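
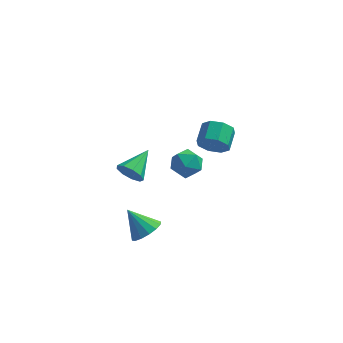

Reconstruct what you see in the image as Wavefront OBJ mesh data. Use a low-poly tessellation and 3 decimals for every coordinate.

v -1.881 -0.914 0.702
v -1.036 -0.436 0.154
v -0.804 -2.284 1.166
v 0.041 -1.806 0.618
v -0.35 -1.343 1.554
v -1.015 -0.496 1.267
v -0.825 -2.224 0.053
v -1.49 -1.377 -0.234
v -0.383 -1.246 -0.247
v -0.09 -0.701 0.68
v -1.75 -2.019 0.64
v -1.457 -1.474 1.567
v -2.801 -4.034 -3.685
v -1.983 -3.912 -3.006
v -4.039 -3.586 -2.275
v -2.058 -3.411 -3.231
v -2.332 -3.078 -3.578
v -2.732 -3 -3.953
v -3.15 -3.2 -4.257
v -3.474 -3.623 -4.408
v -3.618 -4.156 -4.365
v -3.543 -4.656 -4.14
v -3.269 -4.99 -3.793
v -2.869 -5.067 -3.417
v -2.451 -4.868 -3.114
v -2.127 -4.445 -2.963
v -0.129 3.207 -1.441
v 0.242 2.798 -0.513
v 0.34 4.163 0.05
v -0.031 4.573 -0.879
v 0.848 2.974 -1.046
v 0.947 4.339 -0.483
v 0.883 3.287 -1.811
v 0.981 4.652 -1.248
v 0.324 3.553 -2.359
v 0.423 4.918 -1.796
v -0.5 3.617 -2.37
v -0.402 4.982 -1.807
v -1.107 3.441 -1.837
v -1.008 4.806 -1.274
v -1.141 3.128 -1.072
v -1.043 4.493 -0.509
v -0.583 2.862 -0.524
v -0.484 4.227 0.039
v -3.745 -4.041 1.624
v -3.172 -3.959 0.896
v -3.015 -2.299 2.396
v -3.726 -3.671 0.771
v -4.288 -3.556 1.045
v -4.597 -3.668 1.59
v -4.507 -3.954 2.151
v -4.061 -4.281 2.466
v -3.467 -4.495 2.387
v -3.003 -4.497 1.951
v -2.887 -4.285 1.362
f 1 12 6
f 1 6 2
f 1 2 8
f 1 8 11
f 1 11 12
f 2 6 10
f 6 12 5
f 12 11 3
f 11 8 7
f 8 2 9
f 4 10 5
f 4 5 3
f 4 3 7
f 4 7 9
f 4 9 10
f 5 10 6
f 3 5 12
f 7 3 11
f 9 7 8
f 10 9 2
f 14 13 16
f 14 16 15
f 16 13 17
f 16 17 15
f 17 13 18
f 17 18 15
f 18 13 19
f 18 19 15
f 19 13 20
f 19 20 15
f 20 13 21
f 20 21 15
f 21 13 22
f 21 22 15
f 22 13 23
f 22 23 15
f 23 13 24
f 23 24 15
f 24 13 25
f 24 25 15
f 25 13 26
f 25 26 15
f 26 13 14
f 26 14 15
f 28 27 31
f 28 31 29
f 29 31 32
f 29 32 30
f 31 27 33
f 31 33 32
f 32 33 34
f 32 34 30
f 33 27 35
f 33 35 34
f 34 35 36
f 34 36 30
f 35 27 37
f 35 37 36
f 36 37 38
f 36 38 30
f 37 27 39
f 37 39 38
f 38 39 40
f 38 40 30
f 39 27 41
f 39 41 40
f 40 41 42
f 40 42 30
f 41 27 43
f 41 43 42
f 42 43 44
f 42 44 30
f 43 27 28
f 43 28 44
f 44 28 29
f 44 29 30
f 46 45 48
f 46 48 47
f 48 45 49
f 48 49 47
f 49 45 50
f 49 50 47
f 50 45 51
f 50 51 47
f 51 45 52
f 51 52 47
f 52 45 53
f 52 53 47
f 53 45 54
f 53 54 47
f 54 45 55
f 54 55 47
f 55 45 46
f 55 46 47



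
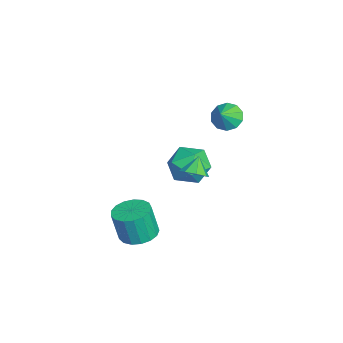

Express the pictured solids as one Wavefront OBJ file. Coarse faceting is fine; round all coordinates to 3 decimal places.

v -2.243 -0.087 -1.649
v -1.695 0.711 -0.89
v -0.465 -0.831 -2.15
v 0.083 -0.033 -1.391
v -0.597 -0.95 -0.933
v -1.696 -0.49 -0.623
v -0.464 0.37 -2.417
v -1.563 0.83 -2.107
v -0.595 0.994 -1.364
v -0.678 0.178 -0.447
v -1.482 -0.298 -2.593
v -1.565 -1.114 -1.676
v -0.219 1.686 2.607
v 0.388 2.104 2.226
v 0.479 1.314 3.313
v 0.187 2.409 2.586
v -0.169 2.438 2.954
v -0.545 2.18 3.19
v -0.796 1.733 3.203
v -0.827 1.268 2.988
v -0.625 0.962 2.628
v -0.269 0.933 2.261
v 0.106 1.192 2.025
v 0.357 1.639 2.012
v 1.436 0.012 -0.256
v 2.032 0.089 0.193
v 0.804 0.288 0.536
v 1.9 0.575 -0.082
v 1.496 0.732 -0.458
v 1.057 0.467 -0.717
v 0.84 -0.065 -0.705
v 0.972 -0.551 -0.43
v 1.376 -0.707 -0.053
v 1.815 -0.442 0.205
v 1.441 -2.637 -4.585
v 2.087 -3.4 -4.732
v 2.045 -3.765 -3.021
v 1.399 -3.003 -2.875
v 2.374 -3.021 -4.644
v 2.331 -3.386 -2.933
v 2.447 -2.554 -4.543
v 2.405 -2.919 -2.832
v 2.289 -2.106 -4.451
v 2.247 -2.471 -2.74
v 1.938 -1.78 -4.39
v 1.896 -2.145 -2.679
v 1.472 -1.65 -4.374
v 1.43 -2.016 -2.663
v 1 -1.747 -4.406
v 0.958 -2.112 -2.695
v 0.628 -2.047 -4.479
v 0.586 -2.413 -2.769
v 0.443 -2.483 -4.577
v 0.401 -2.848 -2.866
v 0.486 -2.954 -4.677
v 0.444 -3.319 -2.966
v 0.749 -3.352 -4.755
v 0.706 -3.718 -3.044
v 1.169 -3.587 -4.795
v 1.127 -3.953 -3.084
v 1.652 -3.604 -4.787
v 1.61 -3.97 -3.076
f 1 12 6
f 1 6 2
f 1 2 8
f 1 8 11
f 1 11 12
f 2 6 10
f 6 12 5
f 12 11 3
f 11 8 7
f 8 2 9
f 4 10 5
f 4 5 3
f 4 3 7
f 4 7 9
f 4 9 10
f 5 10 6
f 3 5 12
f 7 3 11
f 9 7 8
f 10 9 2
f 14 13 16
f 14 16 15
f 16 13 17
f 16 17 15
f 17 13 18
f 17 18 15
f 18 13 19
f 18 19 15
f 19 13 20
f 19 20 15
f 20 13 21
f 20 21 15
f 21 13 22
f 21 22 15
f 22 13 23
f 22 23 15
f 23 13 24
f 23 24 15
f 24 13 14
f 24 14 15
f 26 25 28
f 26 28 27
f 28 25 29
f 28 29 27
f 29 25 30
f 29 30 27
f 30 25 31
f 30 31 27
f 31 25 32
f 31 32 27
f 32 25 33
f 32 33 27
f 33 25 34
f 33 34 27
f 34 25 26
f 34 26 27
f 36 35 39
f 36 39 37
f 37 39 40
f 37 40 38
f 39 35 41
f 39 41 40
f 40 41 42
f 40 42 38
f 41 35 43
f 41 43 42
f 42 43 44
f 42 44 38
f 43 35 45
f 43 45 44
f 44 45 46
f 44 46 38
f 45 35 47
f 45 47 46
f 46 47 48
f 46 48 38
f 47 35 49
f 47 49 48
f 48 49 50
f 48 50 38
f 49 35 51
f 49 51 50
f 50 51 52
f 50 52 38
f 51 35 53
f 51 53 52
f 52 53 54
f 52 54 38
f 53 35 55
f 53 55 54
f 54 55 56
f 54 56 38
f 55 35 57
f 55 57 56
f 56 57 58
f 56 58 38
f 57 35 59
f 57 59 58
f 58 59 60
f 58 60 38
f 59 35 61
f 59 61 60
f 60 61 62
f 60 62 38
f 61 35 36
f 61 36 62
f 62 36 37
f 62 37 38



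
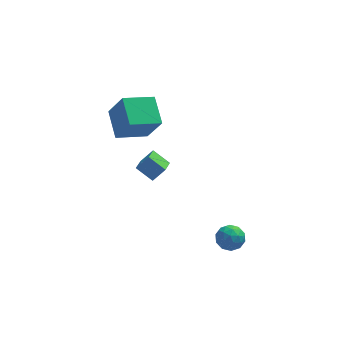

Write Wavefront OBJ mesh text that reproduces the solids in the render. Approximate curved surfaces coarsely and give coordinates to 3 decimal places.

v -0.491 -2.664 -2.233
v 0.088 -2.508 -2.488
v -0.008 -3.212 -1.472
v 0.571 -3.056 -1.727
v 0.205 -2.596 -1.444
v -0.093 -2.258 -1.914
v 0.173 -3.462 -2.046
v -0.125 -3.124 -2.516
v 0.499 -3.001 -2.372
v 0.519 -2.466 -2
v -0.439 -3.254 -1.96
v -0.419 -2.719 -1.588
v -0.244 -2.538 -2.428
v 0.324 -3.182 -1.532
v 0.109 -2.912 -1.366
v 0.449 -2.82 -1.516
v -0.35 -2.391 -2.09
v -0.01 -2.299 -2.24
v 0.059 -2.351 -1.626
v 0.09 -3.421 -1.72
v 0.43 -3.329 -1.87
v -0.369 -2.9 -2.444
v -0.029 -2.808 -2.594
v 0.021 -3.369 -2.334
v 0.338 -2.736 -2.509
v 0.622 -3.058 -2.062
v 0.388 -3.297 -2.249
v 0.213 -3.098 -2.526
v 0.35 -2.422 -2.291
v 0.633 -2.744 -1.843
v 0.418 -2.474 -1.677
v 0.243 -2.275 -1.953
v 0.591 -2.712 -2.223
v -0.553 -2.976 -2.117
v -0.27 -3.298 -1.669
v -0.163 -3.445 -2.007
v -0.338 -3.246 -2.283
v -0.542 -2.662 -1.898
v -0.258 -2.984 -1.451
v -0.133 -2.622 -1.434
v -0.308 -2.423 -1.711
v -0.511 -3.008 -1.737
v -4.381 0.031 2.283
v -4.587 1.272 2.899
v -3.054 0.44 1.902
v -3.259 1.68 2.518
v -3.821 -0.54 3.622
v -4.026 0.7 4.238
v -2.493 -0.132 3.241
v -2.699 1.109 3.857
v -2.831 0.828 -1.514
v -3.502 1.244 -0.986
v -2.581 1.607 -1.811
v -3.253 2.023 -1.283
v -2.287 0.897 -0.877
v -2.959 1.313 -0.349
v -2.038 1.676 -1.174
v -2.709 2.092 -0.646
f 1 38 17
f 38 12 41
f 17 41 6
f 38 41 17
f 1 17 13
f 17 6 18
f 13 18 2
f 17 18 13
f 1 13 22
f 13 2 23
f 22 23 8
f 13 23 22
f 1 22 34
f 22 8 37
f 34 37 11
f 22 37 34
f 1 34 38
f 34 11 42
f 38 42 12
f 34 42 38
f 2 18 29
f 18 6 32
f 29 32 10
f 18 32 29
f 6 41 19
f 41 12 40
f 19 40 5
f 41 40 19
f 12 42 39
f 42 11 35
f 39 35 3
f 42 35 39
f 11 37 36
f 37 8 24
f 36 24 7
f 37 24 36
f 8 23 28
f 23 2 25
f 28 25 9
f 23 25 28
f 4 30 16
f 30 10 31
f 16 31 5
f 30 31 16
f 4 16 14
f 16 5 15
f 14 15 3
f 16 15 14
f 4 14 21
f 14 3 20
f 21 20 7
f 14 20 21
f 4 21 26
f 21 7 27
f 26 27 9
f 21 27 26
f 4 26 30
f 26 9 33
f 30 33 10
f 26 33 30
f 5 31 19
f 31 10 32
f 19 32 6
f 31 32 19
f 3 15 39
f 15 5 40
f 39 40 12
f 15 40 39
f 7 20 36
f 20 3 35
f 36 35 11
f 20 35 36
f 9 27 28
f 27 7 24
f 28 24 8
f 27 24 28
f 10 33 29
f 33 9 25
f 29 25 2
f 33 25 29
f 44 46 43
f 47 44 43
f 43 46 45
f 45 47 43
f 44 50 46
f 48 44 47
f 48 50 44
f 46 50 45
f 49 47 45
f 45 50 49
f 49 48 47
f 50 48 49
f 52 54 51
f 55 52 51
f 51 54 53
f 53 55 51
f 52 58 54
f 56 52 55
f 56 58 52
f 54 58 53
f 57 55 53
f 53 58 57
f 57 56 55
f 58 56 57



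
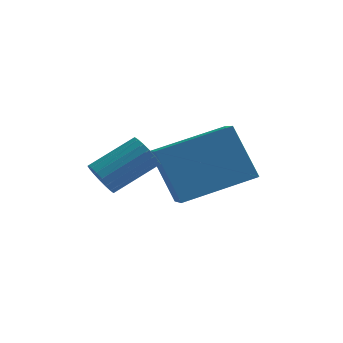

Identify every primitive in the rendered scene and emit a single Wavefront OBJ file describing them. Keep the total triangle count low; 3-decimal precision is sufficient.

v -3.359 -1.643 0.55
v -3.058 -1.701 0.143
v -2.06 -1.015 0.782
v -2.361 -0.957 1.19
v -3.165 -1.505 0.099
v -2.167 -0.819 0.739
v -3.31 -1.337 0.145
v -2.312 -0.651 0.785
v -3.465 -1.229 0.271
v -2.467 -0.543 0.911
v -3.599 -1.204 0.453
v -2.601 -0.517 1.092
v -3.685 -1.265 0.653
v -2.687 -0.579 1.293
v -3.707 -1.401 0.834
v -2.709 -0.715 1.473
v -3.66 -1.585 0.958
v -2.662 -0.899 1.597
v -3.553 -1.781 1.001
v -2.555 -1.095 1.641
v -3.408 -1.949 0.955
v -2.41 -1.263 1.595
v -3.253 -2.057 0.829
v -2.255 -1.371 1.469
v -3.119 -2.083 0.648
v -2.121 -1.396 1.287
v -3.033 -2.021 0.447
v -2.035 -1.335 1.087
v -3.011 -1.885 0.267
v -2.013 -1.199 0.906
v -2.45 0.027 0.601
v -2.173 -0.973 1.184
v -0.7 0.828 1.146
v -0.423 -0.171 1.729
v -1.757 -0.569 -0.749
v -1.48 -1.568 -0.166
v -0.007 0.233 -0.204
v 0.27 -0.767 0.379
f 2 1 5
f 2 5 3
f 3 5 6
f 3 6 4
f 5 1 7
f 5 7 6
f 6 7 8
f 6 8 4
f 7 1 9
f 7 9 8
f 8 9 10
f 8 10 4
f 9 1 11
f 9 11 10
f 10 11 12
f 10 12 4
f 11 1 13
f 11 13 12
f 12 13 14
f 12 14 4
f 13 1 15
f 13 15 14
f 14 15 16
f 14 16 4
f 15 1 17
f 15 17 16
f 16 17 18
f 16 18 4
f 17 1 19
f 17 19 18
f 18 19 20
f 18 20 4
f 19 1 21
f 19 21 20
f 20 21 22
f 20 22 4
f 21 1 23
f 21 23 22
f 22 23 24
f 22 24 4
f 23 1 25
f 23 25 24
f 24 25 26
f 24 26 4
f 25 1 27
f 25 27 26
f 26 27 28
f 26 28 4
f 27 1 29
f 27 29 28
f 28 29 30
f 28 30 4
f 29 1 2
f 29 2 30
f 30 2 3
f 30 3 4
f 32 34 31
f 35 32 31
f 31 34 33
f 33 35 31
f 32 38 34
f 36 32 35
f 36 38 32
f 34 38 33
f 37 35 33
f 33 38 37
f 37 36 35
f 38 36 37



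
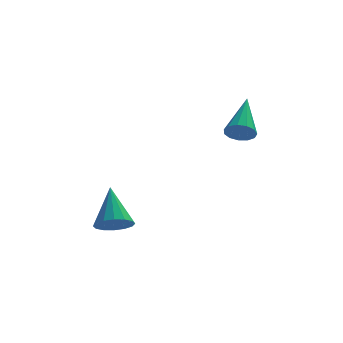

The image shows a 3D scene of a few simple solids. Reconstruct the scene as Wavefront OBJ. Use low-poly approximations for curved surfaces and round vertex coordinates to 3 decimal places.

v 0.64 1.165 1.856
v 0.932 1.41 1.392
v 1.02 2.775 2.944
v 0.609 1.505 1.363
v 0.296 1.493 1.491
v 0.092 1.376 1.734
v 0.063 1.192 2.016
v 0.217 1 2.248
v 0.505 0.86 2.355
v 0.837 0.816 2.304
v 1.106 0.884 2.11
v 1.227 1.04 1.836
v 1.162 1.236 1.569
v -3.889 -2.226 -1.062
v -3.18 -2.202 -1.027
v -3.991 -1.034 0.202
v -3.272 -1.947 -1.275
v -3.529 -1.767 -1.466
v -3.882 -1.709 -1.549
v -4.238 -1.791 -1.501
v -4.499 -1.989 -1.335
v -4.597 -2.25 -1.096
v -4.506 -2.505 -0.848
v -4.249 -2.686 -0.657
v -3.895 -2.743 -0.575
v -3.54 -2.661 -0.622
v -3.278 -2.463 -0.788
f 2 1 4
f 2 4 3
f 4 1 5
f 4 5 3
f 5 1 6
f 5 6 3
f 6 1 7
f 6 7 3
f 7 1 8
f 7 8 3
f 8 1 9
f 8 9 3
f 9 1 10
f 9 10 3
f 10 1 11
f 10 11 3
f 11 1 12
f 11 12 3
f 12 1 13
f 12 13 3
f 13 1 2
f 13 2 3
f 15 14 17
f 15 17 16
f 17 14 18
f 17 18 16
f 18 14 19
f 18 19 16
f 19 14 20
f 19 20 16
f 20 14 21
f 20 21 16
f 21 14 22
f 21 22 16
f 22 14 23
f 22 23 16
f 23 14 24
f 23 24 16
f 24 14 25
f 24 25 16
f 25 14 26
f 25 26 16
f 26 14 27
f 26 27 16
f 27 14 15
f 27 15 16



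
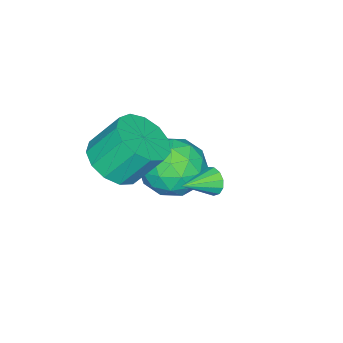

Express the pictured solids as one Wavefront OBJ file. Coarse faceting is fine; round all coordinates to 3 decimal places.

v 1.561 -1.036 0.199
v 1.806 -0.841 -0.216
v 2.599 -1.484 0.601
v 1.816 -0.633 -0.01
v 1.745 -0.553 0.263
v 1.615 -0.627 0.516
v 1.469 -0.83 0.668
v 1.351 -1.098 0.671
v 1.301 -1.347 0.524
v 1.333 -1.497 0.275
v 1.437 -1.5 0.001
v 1.581 -1.356 -0.21
v 1.718 -1.11 -0.291
v -0.881 -2.783 -1.544
v 0.049 -2.708 -2.279
v -1.109 -4.632 -2.021
v -0.179 -4.557 -2.756
v -0.014 -4.498 -1.581
v 0.127 -3.356 -1.286
v -1.187 -3.984 -3.014
v -1.046 -2.842 -2.719
v -0.14 -3.451 -3.188
v 0.585 -3.769 -2.302
v -1.645 -3.571 -1.998
v -0.92 -3.889 -1.112
v -0.396 -2.584 -1.87
v -0.664 -4.756 -2.43
v -0.567 -4.722 -1.739
v -0.02 -4.678 -2.171
v -0.35 -2.964 -1.286
v 0.197 -2.92 -1.718
v 0.16 -3.972 -1.308
v -1.257 -4.42 -2.582
v -0.71 -4.376 -3.014
v -1.04 -2.662 -2.129
v -0.493 -2.618 -2.561
v -1.22 -3.368 -2.992
v 0.04 -2.976 -2.836
v -0.094 -4.062 -3.116
v -0.687 -3.726 -3.268
v -0.604 -3.054 -3.095
v 0.466 -3.163 -2.315
v 0.332 -4.249 -2.595
v 0.429 -4.215 -1.905
v 0.512 -3.543 -1.731
v 0.355 -3.599 -2.849
v -1.392 -3.091 -1.705
v -1.526 -4.177 -1.985
v -1.572 -3.797 -2.569
v -1.489 -3.125 -2.395
v -0.966 -3.278 -1.184
v -1.1 -4.364 -1.464
v -0.456 -4.286 -1.205
v -0.373 -3.614 -1.032
v -1.415 -3.741 -1.451
v 2.121 -4.197 0.069
v 2.854 -3.503 -0.136
v 2.412 -2.669 1.107
v 1.679 -3.363 1.311
v 2.38 -3.328 -0.421
v 1.938 -2.495 0.821
v 1.823 -3.43 -0.551
v 1.381 -2.597 0.691
v 1.361 -3.775 -0.484
v 0.919 -2.942 0.758
v 1.141 -4.254 -0.242
v 0.699 -3.42 1.001
v 1.231 -4.714 0.099
v 0.789 -3.881 1.342
v 1.604 -5.011 0.431
v 1.162 -4.177 1.673
v 2.141 -5.049 0.647
v 1.699 -4.215 1.89
v 2.672 -4.816 0.68
v 2.23 -3.983 1.923
v 3.028 -4.387 0.519
v 2.586 -3.553 1.761
v 3.096 -3.897 0.215
v 2.654 -3.064 1.457
f 2 1 4
f 2 4 3
f 4 1 5
f 4 5 3
f 5 1 6
f 5 6 3
f 6 1 7
f 6 7 3
f 7 1 8
f 7 8 3
f 8 1 9
f 8 9 3
f 9 1 10
f 9 10 3
f 10 1 11
f 10 11 3
f 11 1 12
f 11 12 3
f 12 1 13
f 12 13 3
f 13 1 2
f 13 2 3
f 14 51 30
f 51 25 54
f 30 54 19
f 51 54 30
f 14 30 26
f 30 19 31
f 26 31 15
f 30 31 26
f 14 26 35
f 26 15 36
f 35 36 21
f 26 36 35
f 14 35 47
f 35 21 50
f 47 50 24
f 35 50 47
f 14 47 51
f 47 24 55
f 51 55 25
f 47 55 51
f 15 31 42
f 31 19 45
f 42 45 23
f 31 45 42
f 19 54 32
f 54 25 53
f 32 53 18
f 54 53 32
f 25 55 52
f 55 24 48
f 52 48 16
f 55 48 52
f 24 50 49
f 50 21 37
f 49 37 20
f 50 37 49
f 21 36 41
f 36 15 38
f 41 38 22
f 36 38 41
f 17 43 29
f 43 23 44
f 29 44 18
f 43 44 29
f 17 29 27
f 29 18 28
f 27 28 16
f 29 28 27
f 17 27 34
f 27 16 33
f 34 33 20
f 27 33 34
f 17 34 39
f 34 20 40
f 39 40 22
f 34 40 39
f 17 39 43
f 39 22 46
f 43 46 23
f 39 46 43
f 18 44 32
f 44 23 45
f 32 45 19
f 44 45 32
f 16 28 52
f 28 18 53
f 52 53 25
f 28 53 52
f 20 33 49
f 33 16 48
f 49 48 24
f 33 48 49
f 22 40 41
f 40 20 37
f 41 37 21
f 40 37 41
f 23 46 42
f 46 22 38
f 42 38 15
f 46 38 42
f 57 56 60
f 57 60 58
f 58 60 61
f 58 61 59
f 60 56 62
f 60 62 61
f 61 62 63
f 61 63 59
f 62 56 64
f 62 64 63
f 63 64 65
f 63 65 59
f 64 56 66
f 64 66 65
f 65 66 67
f 65 67 59
f 66 56 68
f 66 68 67
f 67 68 69
f 67 69 59
f 68 56 70
f 68 70 69
f 69 70 71
f 69 71 59
f 70 56 72
f 70 72 71
f 71 72 73
f 71 73 59
f 72 56 74
f 72 74 73
f 73 74 75
f 73 75 59
f 74 56 76
f 74 76 75
f 75 76 77
f 75 77 59
f 76 56 78
f 76 78 77
f 77 78 79
f 77 79 59
f 78 56 57
f 78 57 79
f 79 57 58
f 79 58 59



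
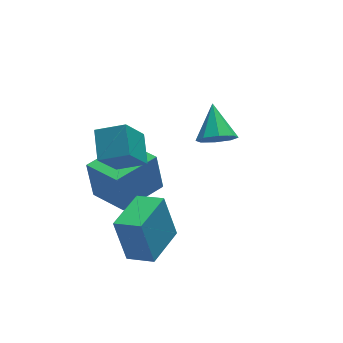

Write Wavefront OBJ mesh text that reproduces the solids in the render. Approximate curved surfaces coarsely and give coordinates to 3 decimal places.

v -2.56 -3.798 -4.172
v -2.861 -3.283 -2.347
v -3.325 -2.987 -4.527
v -3.625 -2.471 -2.702
v -1.175 -2.549 -4.298
v -1.475 -2.033 -2.473
v -1.939 -1.737 -4.653
v -2.24 -1.222 -2.828
v -3.558 -0.777 -0.51
v -2.514 -1.291 -0.083
v -3.249 0.376 0.121
v -2.204 -0.139 0.548
v -2.636 -0.181 -2.048
v -1.591 -0.696 -1.621
v -2.326 0.971 -1.417
v -1.282 0.457 -0.99
v -2.515 -0.529 -4.378
v -2.643 -0.195 -2.726
v -3.146 1.072 -4.75
v -3.274 1.405 -3.098
v -0.626 0.215 -4.382
v -0.754 0.548 -2.73
v -1.257 1.815 -4.754
v -1.385 2.149 -3.102
v 1.804 0.704 -2.74
v 2.456 0.87 -3.226
v 2.156 2.016 -1.82
v 1.925 1.154 -3.427
v 1.323 1.175 -3.226
v 1.002 0.92 -2.74
v 1.151 0.539 -2.254
v 1.682 0.255 -2.053
v 2.285 0.234 -2.254
v 2.605 0.489 -2.74
f 2 4 1
f 5 2 1
f 1 4 3
f 3 5 1
f 2 8 4
f 6 2 5
f 6 8 2
f 4 8 3
f 7 5 3
f 3 8 7
f 7 6 5
f 8 6 7
f 10 12 9
f 13 10 9
f 9 12 11
f 11 13 9
f 10 16 12
f 14 10 13
f 14 16 10
f 12 16 11
f 15 13 11
f 11 16 15
f 15 14 13
f 16 14 15
f 18 20 17
f 21 18 17
f 17 20 19
f 19 21 17
f 18 24 20
f 22 18 21
f 22 24 18
f 20 24 19
f 23 21 19
f 19 24 23
f 23 22 21
f 24 22 23
f 26 25 28
f 26 28 27
f 28 25 29
f 28 29 27
f 29 25 30
f 29 30 27
f 30 25 31
f 30 31 27
f 31 25 32
f 31 32 27
f 32 25 33
f 32 33 27
f 33 25 34
f 33 34 27
f 34 25 26
f 34 26 27



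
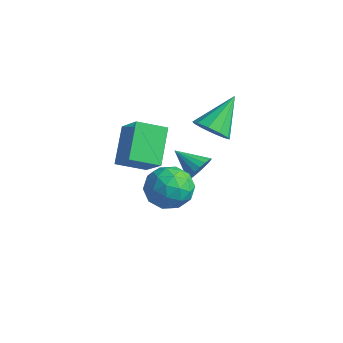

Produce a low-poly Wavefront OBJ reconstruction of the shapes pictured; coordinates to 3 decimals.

v -0.155 3.305 -2.621
v 0.124 3.606 -1.958
v -1.445 2.955 -1.919
v -0.031 3.879 -2.107
v -0.211 4.037 -2.359
v -0.379 4.051 -2.662
v -0.503 3.917 -2.957
v -0.559 3.661 -3.185
v -0.534 3.335 -3.302
v -0.434 3.003 -3.284
v -0.279 2.731 -3.135
v -0.099 2.572 -2.884
v 0.069 2.559 -2.58
v 0.194 2.693 -2.285
v 0.249 2.948 -2.057
v 0.224 3.274 -1.94
v -2.563 0.899 0.087
v -1.325 0.69 1.233
v -1.838 2.069 -0.484
v -0.599 1.86 0.662
v -1.581 -0.34 -1.202
v -0.342 -0.549 -0.056
v -0.855 0.83 -1.773
v 0.383 0.621 -0.627
v 2.658 -0.881 1.292
v 3.65 -0.518 0.939
v 3.17 -2.582 0.981
v 4.162 -2.219 0.628
v 3.888 -2.133 1.705
v 3.572 -1.082 1.897
v 3.248 -2.018 0.023
v 2.932 -0.967 0.215
v 4.015 -1.22 0.155
v 4.411 -1.292 1.194
v 2.409 -1.808 0.726
v 2.805 -1.88 1.765
v 3.109 -0.55 1.143
v 3.711 -2.55 0.777
v 3.55 -2.5 1.41
v 4.133 -2.286 1.203
v 3.063 -0.882 1.706
v 3.646 -0.668 1.499
v 3.786 -1.618 1.949
v 3.174 -2.432 0.421
v 3.757 -2.218 0.214
v 2.687 -0.814 0.717
v 3.27 -0.6 0.51
v 3.034 -1.482 -0.029
v 3.907 -0.749 0.475
v 4.208 -1.749 0.292
v 3.671 -1.631 -0.064
v 3.485 -1.013 0.049
v 4.14 -0.791 1.086
v 4.441 -1.791 0.903
v 4.279 -1.741 1.536
v 4.093 -1.123 1.649
v 4.354 -1.204 0.625
v 2.379 -1.309 1.017
v 2.68 -2.309 0.834
v 2.727 -1.977 0.271
v 2.541 -1.359 0.384
v 2.612 -1.351 1.628
v 2.913 -2.351 1.445
v 3.335 -2.087 1.871
v 3.149 -1.469 1.984
v 2.466 -1.896 1.295
v 0.957 2.932 0.829
v 1.63 3.395 0.406
v 0.703 4.528 2.171
v 1.139 3.529 0.153
v 0.578 3.435 0.159
v 0.162 3.149 0.42
v 0.049 2.781 0.838
v 0.283 2.469 1.253
v 0.775 2.335 1.505
v 1.336 2.429 1.5
v 1.752 2.715 1.238
v 1.864 3.084 0.821
f 2 1 4
f 2 4 3
f 4 1 5
f 4 5 3
f 5 1 6
f 5 6 3
f 6 1 7
f 6 7 3
f 7 1 8
f 7 8 3
f 8 1 9
f 8 9 3
f 9 1 10
f 9 10 3
f 10 1 11
f 10 11 3
f 11 1 12
f 11 12 3
f 12 1 13
f 12 13 3
f 13 1 14
f 13 14 3
f 14 1 15
f 14 15 3
f 15 1 16
f 15 16 3
f 16 1 2
f 16 2 3
f 18 20 17
f 21 18 17
f 17 20 19
f 19 21 17
f 18 24 20
f 22 18 21
f 22 24 18
f 20 24 19
f 23 21 19
f 19 24 23
f 23 22 21
f 24 22 23
f 25 62 41
f 62 36 65
f 41 65 30
f 62 65 41
f 25 41 37
f 41 30 42
f 37 42 26
f 41 42 37
f 25 37 46
f 37 26 47
f 46 47 32
f 37 47 46
f 25 46 58
f 46 32 61
f 58 61 35
f 46 61 58
f 25 58 62
f 58 35 66
f 62 66 36
f 58 66 62
f 26 42 53
f 42 30 56
f 53 56 34
f 42 56 53
f 30 65 43
f 65 36 64
f 43 64 29
f 65 64 43
f 36 66 63
f 66 35 59
f 63 59 27
f 66 59 63
f 35 61 60
f 61 32 48
f 60 48 31
f 61 48 60
f 32 47 52
f 47 26 49
f 52 49 33
f 47 49 52
f 28 54 40
f 54 34 55
f 40 55 29
f 54 55 40
f 28 40 38
f 40 29 39
f 38 39 27
f 40 39 38
f 28 38 45
f 38 27 44
f 45 44 31
f 38 44 45
f 28 45 50
f 45 31 51
f 50 51 33
f 45 51 50
f 28 50 54
f 50 33 57
f 54 57 34
f 50 57 54
f 29 55 43
f 55 34 56
f 43 56 30
f 55 56 43
f 27 39 63
f 39 29 64
f 63 64 36
f 39 64 63
f 31 44 60
f 44 27 59
f 60 59 35
f 44 59 60
f 33 51 52
f 51 31 48
f 52 48 32
f 51 48 52
f 34 57 53
f 57 33 49
f 53 49 26
f 57 49 53
f 68 67 70
f 68 70 69
f 70 67 71
f 70 71 69
f 71 67 72
f 71 72 69
f 72 67 73
f 72 73 69
f 73 67 74
f 73 74 69
f 74 67 75
f 74 75 69
f 75 67 76
f 75 76 69
f 76 67 77
f 76 77 69
f 77 67 78
f 77 78 69
f 78 67 68
f 78 68 69



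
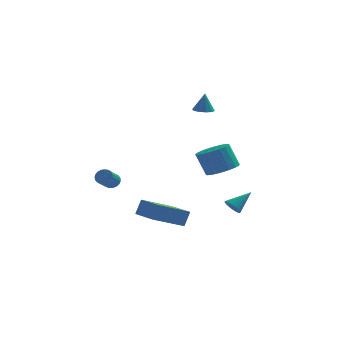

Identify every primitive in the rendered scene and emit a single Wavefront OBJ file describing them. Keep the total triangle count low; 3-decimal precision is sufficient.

v -3.314 -3.24 0.21
v -2.855 -3.298 0.399
v -3.206 -4.138 0.998
v -3.666 -4.08 0.81
v -2.941 -3.165 0.534
v -3.292 -4.005 1.134
v -3.091 -3.046 0.613
v -3.443 -3.885 1.213
v -3.28 -2.96 0.623
v -3.632 -3.8 1.222
v -3.475 -2.922 0.561
v -3.827 -3.762 1.16
v -3.642 -2.94 0.439
v -3.994 -3.779 1.038
v -3.753 -3.009 0.277
v -4.104 -3.849 0.876
v -3.787 -3.118 0.103
v -4.139 -3.958 0.703
v -3.74 -3.249 -0.052
v -4.092 -4.089 0.548
v -3.619 -3.378 -0.161
v -3.971 -4.217 0.438
v -3.445 -3.483 -0.207
v -3.797 -4.323 0.393
v -3.249 -3.546 -0.18
v -3.601 -4.386 0.419
v -3.064 -3.556 -0.086
v -3.416 -4.396 0.514
v -2.922 -3.512 0.06
v -3.274 -4.351 0.659
v -2.848 -3.42 0.231
v -3.2 -4.26 0.831
v 2.993 2.467 -3.855
v 3.184 2.789 -4.311
v 4.027 3.113 -2.965
v 3.022 2.927 -4.223
v 2.856 2.995 -4.079
v 2.71 2.983 -3.901
v 2.608 2.892 -3.716
v 2.564 2.737 -3.552
v 2.585 2.54 -3.435
v 2.669 2.332 -3.381
v 2.801 2.145 -3.399
v 2.963 2.007 -3.487
v 3.13 1.939 -3.631
v 3.275 1.951 -3.809
v 3.377 2.042 -3.994
v 3.421 2.198 -4.158
v 3.4 2.394 -4.276
v 3.317 2.602 -4.329
v -2.233 -0.108 -3.38
v -1.929 0.202 -2.457
v -0.575 0.88 -4.257
v -0.271 1.19 -3.334
v -1.269 -1.57 -3.206
v -0.965 -1.26 -2.283
v 0.389 -0.582 -4.083
v 0.693 -0.272 -3.16
v 2.453 2.793 -1.127
v 2.975 3.644 -1.064
v 2.39 3.897 0.37
v 1.867 3.047 0.307
v 2.618 3.774 -1.233
v 2.032 4.027 0.201
v 2.232 3.734 -1.383
v 1.647 3.988 0.051
v 1.885 3.532 -1.49
v 1.299 3.786 -0.055
v 1.636 3.202 -1.533
v 1.05 3.456 -0.099
v 1.527 2.802 -1.506
v 0.942 3.055 -0.072
v 1.579 2.4 -1.414
v 0.994 2.653 0.02
v 1.782 2.066 -1.272
v 1.197 2.319 0.162
v 2.101 1.857 -1.105
v 1.516 2.111 0.329
v 2.481 1.811 -0.942
v 1.895 2.064 0.492
v 2.856 1.934 -0.811
v 2.27 2.188 0.623
v 3.161 2.206 -0.735
v 2.575 2.46 0.7
v 3.344 2.58 -0.726
v 2.758 2.833 0.709
v 3.372 2.99 -0.787
v 2.787 3.244 0.648
v 3.242 3.367 -0.906
v 2.656 3.62 0.528
v 1.378 2.652 3.368
v 1.89 2.979 3.312
v 1.462 2.728 4.572
v 1.599 3.219 3.317
v 1.224 3.242 3.342
v 0.907 3.04 3.376
v 0.771 2.69 3.408
v 0.866 2.326 3.424
v 1.157 2.086 3.418
v 1.533 2.063 3.394
v 1.849 2.265 3.359
v 1.986 2.615 3.328
f 2 1 5
f 2 5 3
f 3 5 6
f 3 6 4
f 5 1 7
f 5 7 6
f 6 7 8
f 6 8 4
f 7 1 9
f 7 9 8
f 8 9 10
f 8 10 4
f 9 1 11
f 9 11 10
f 10 11 12
f 10 12 4
f 11 1 13
f 11 13 12
f 12 13 14
f 12 14 4
f 13 1 15
f 13 15 14
f 14 15 16
f 14 16 4
f 15 1 17
f 15 17 16
f 16 17 18
f 16 18 4
f 17 1 19
f 17 19 18
f 18 19 20
f 18 20 4
f 19 1 21
f 19 21 20
f 20 21 22
f 20 22 4
f 21 1 23
f 21 23 22
f 22 23 24
f 22 24 4
f 23 1 25
f 23 25 24
f 24 25 26
f 24 26 4
f 25 1 27
f 25 27 26
f 26 27 28
f 26 28 4
f 27 1 29
f 27 29 28
f 28 29 30
f 28 30 4
f 29 1 31
f 29 31 30
f 30 31 32
f 30 32 4
f 31 1 2
f 31 2 32
f 32 2 3
f 32 3 4
f 34 33 36
f 34 36 35
f 36 33 37
f 36 37 35
f 37 33 38
f 37 38 35
f 38 33 39
f 38 39 35
f 39 33 40
f 39 40 35
f 40 33 41
f 40 41 35
f 41 33 42
f 41 42 35
f 42 33 43
f 42 43 35
f 43 33 44
f 43 44 35
f 44 33 45
f 44 45 35
f 45 33 46
f 45 46 35
f 46 33 47
f 46 47 35
f 47 33 48
f 47 48 35
f 48 33 49
f 48 49 35
f 49 33 50
f 49 50 35
f 50 33 34
f 50 34 35
f 52 54 51
f 55 52 51
f 51 54 53
f 53 55 51
f 52 58 54
f 56 52 55
f 56 58 52
f 54 58 53
f 57 55 53
f 53 58 57
f 57 56 55
f 58 56 57
f 60 59 63
f 60 63 61
f 61 63 64
f 61 64 62
f 63 59 65
f 63 65 64
f 64 65 66
f 64 66 62
f 65 59 67
f 65 67 66
f 66 67 68
f 66 68 62
f 67 59 69
f 67 69 68
f 68 69 70
f 68 70 62
f 69 59 71
f 69 71 70
f 70 71 72
f 70 72 62
f 71 59 73
f 71 73 72
f 72 73 74
f 72 74 62
f 73 59 75
f 73 75 74
f 74 75 76
f 74 76 62
f 75 59 77
f 75 77 76
f 76 77 78
f 76 78 62
f 77 59 79
f 77 79 78
f 78 79 80
f 78 80 62
f 79 59 81
f 79 81 80
f 80 81 82
f 80 82 62
f 81 59 83
f 81 83 82
f 82 83 84
f 82 84 62
f 83 59 85
f 83 85 84
f 84 85 86
f 84 86 62
f 85 59 87
f 85 87 86
f 86 87 88
f 86 88 62
f 87 59 89
f 87 89 88
f 88 89 90
f 88 90 62
f 89 59 60
f 89 60 90
f 90 60 61
f 90 61 62
f 92 91 94
f 92 94 93
f 94 91 95
f 94 95 93
f 95 91 96
f 95 96 93
f 96 91 97
f 96 97 93
f 97 91 98
f 97 98 93
f 98 91 99
f 98 99 93
f 99 91 100
f 99 100 93
f 100 91 101
f 100 101 93
f 101 91 102
f 101 102 93
f 102 91 92
f 102 92 93



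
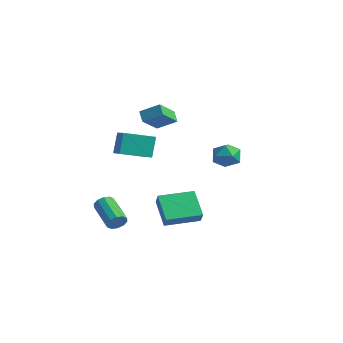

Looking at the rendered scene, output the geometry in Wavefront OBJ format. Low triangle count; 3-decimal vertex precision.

v -1.295 -4.185 1.78
v -1.593 -3.56 3.099
v -0.305 -2.612 1.259
v -0.603 -1.987 2.578
v -0.277 -4.673 2.242
v -0.575 -4.048 3.561
v 0.713 -3.1 1.721
v 0.415 -2.475 3.04
v 2.909 -4.391 -2.482
v 1.546 -3.654 -1.349
v 3.973 -2.547 -2.401
v 2.609 -1.81 -1.268
v 3.371 -4.69 -1.732
v 2.007 -3.953 -0.599
v 4.434 -2.846 -1.651
v 3.071 -2.109 -0.518
v -1.567 -3.693 -4.172
v -1.259 -3.508 -3.619
v -3.025 -2.862 -2.854
v -3.333 -3.047 -3.408
v -1.256 -3.192 -3.876
v -3.021 -2.546 -3.111
v -1.371 -3.067 -4.247
v -3.136 -2.421 -3.482
v -1.561 -3.182 -4.59
v -3.327 -2.536 -3.825
v -1.753 -3.491 -4.773
v -3.519 -2.845 -4.008
v -1.875 -3.878 -4.726
v -3.641 -3.232 -3.961
v -1.879 -4.194 -4.469
v -3.644 -3.548 -3.704
v -1.764 -4.319 -4.098
v -3.529 -3.673 -3.333
v -1.573 -4.204 -3.755
v -3.339 -3.558 -2.99
v -1.381 -3.895 -3.572
v -3.147 -3.249 -2.807
v -1.261 -0.691 2.615
v -1.031 -2.107 3.703
v -1.819 -0.377 3.142
v -1.59 -1.792 4.23
v -0.27 -0.028 3.27
v -0.041 -1.443 4.358
v -0.829 0.287 3.797
v -0.599 -1.129 4.885
v 1.63 3.049 0.085
v 2.151 2.731 0.863
v 1.069 1.569 -0.143
v 1.59 1.251 0.635
v 0.818 1.853 0.77
v 1.164 2.768 0.91
v 2.056 1.532 -0.19
v 2.402 2.447 -0.05
v 2.414 1.794 0.693
v 1.649 1.993 1.286
v 1.571 2.307 -0.566
v 0.806 2.506 0.027
f 2 4 1
f 5 2 1
f 1 4 3
f 3 5 1
f 2 8 4
f 6 2 5
f 6 8 2
f 4 8 3
f 7 5 3
f 3 8 7
f 7 6 5
f 8 6 7
f 10 12 9
f 13 10 9
f 9 12 11
f 11 13 9
f 10 16 12
f 14 10 13
f 14 16 10
f 12 16 11
f 15 13 11
f 11 16 15
f 15 14 13
f 16 14 15
f 18 17 21
f 18 21 19
f 19 21 22
f 19 22 20
f 21 17 23
f 21 23 22
f 22 23 24
f 22 24 20
f 23 17 25
f 23 25 24
f 24 25 26
f 24 26 20
f 25 17 27
f 25 27 26
f 26 27 28
f 26 28 20
f 27 17 29
f 27 29 28
f 28 29 30
f 28 30 20
f 29 17 31
f 29 31 30
f 30 31 32
f 30 32 20
f 31 17 33
f 31 33 32
f 32 33 34
f 32 34 20
f 33 17 35
f 33 35 34
f 34 35 36
f 34 36 20
f 35 17 37
f 35 37 36
f 36 37 38
f 36 38 20
f 37 17 18
f 37 18 38
f 38 18 19
f 38 19 20
f 40 42 39
f 43 40 39
f 39 42 41
f 41 43 39
f 40 46 42
f 44 40 43
f 44 46 40
f 42 46 41
f 45 43 41
f 41 46 45
f 45 44 43
f 46 44 45
f 47 58 52
f 47 52 48
f 47 48 54
f 47 54 57
f 47 57 58
f 48 52 56
f 52 58 51
f 58 57 49
f 57 54 53
f 54 48 55
f 50 56 51
f 50 51 49
f 50 49 53
f 50 53 55
f 50 55 56
f 51 56 52
f 49 51 58
f 53 49 57
f 55 53 54
f 56 55 48



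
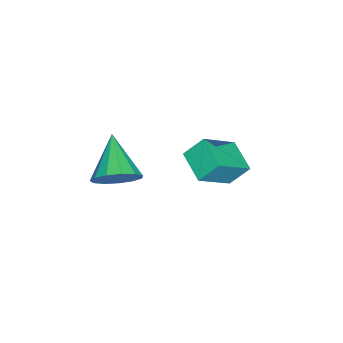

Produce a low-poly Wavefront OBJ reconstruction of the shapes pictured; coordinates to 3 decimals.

v 0.107 -1.771 -0.322
v 0.531 -1.868 0.189
v -0.907 -2.289 0.422
v 0.387 -1.522 0.234
v 0.155 -1.255 0.102
v -0.093 -1.152 -0.163
v -0.276 -1.245 -0.48
v -0.338 -1.506 -0.746
v -0.259 -1.851 -0.877
v -0.063 -2.171 -0.832
v 0.187 -2.364 -0.625
v 0.412 -2.368 -0.322
v 0.54 -2.184 -0.018
v -2.657 -1.012 -1.596
v -2.877 -0.521 -0.99
v -3.546 -0.448 -2.375
v -3.766 0.043 -1.77
v -1.974 -0.343 -1.89
v -2.194 0.148 -1.285
v -2.863 0.221 -2.67
v -3.083 0.712 -2.064
f 2 1 4
f 2 4 3
f 4 1 5
f 4 5 3
f 5 1 6
f 5 6 3
f 6 1 7
f 6 7 3
f 7 1 8
f 7 8 3
f 8 1 9
f 8 9 3
f 9 1 10
f 9 10 3
f 10 1 11
f 10 11 3
f 11 1 12
f 11 12 3
f 12 1 13
f 12 13 3
f 13 1 2
f 13 2 3
f 15 17 14
f 18 15 14
f 14 17 16
f 16 18 14
f 15 21 17
f 19 15 18
f 19 21 15
f 17 21 16
f 20 18 16
f 16 21 20
f 20 19 18
f 21 19 20



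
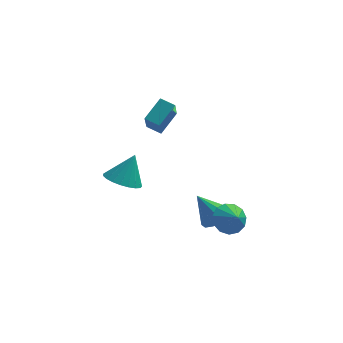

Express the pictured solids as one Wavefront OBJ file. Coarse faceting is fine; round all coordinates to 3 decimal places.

v -4.236 0.257 -2.614
v -3.484 -0.531 -2.572
v -3.624 0.923 -1.046
v -3.265 -0.204 -2.797
v -3.214 0.203 -2.99
v -3.34 0.619 -3.118
v -3.62 0.973 -3.158
v -4.007 1.203 -3.105
v -4.434 1.269 -2.967
v -4.826 1.16 -2.767
v -5.116 0.895 -2.541
v -5.254 0.52 -2.328
v -5.216 0.099 -2.164
v -5.009 -0.294 -2.078
v -4.667 -0.593 -2.085
v -4.252 -0.744 -2.183
v -3.833 -0.722 -2.355
v -3.281 2.86 0.444
v -2.532 3.976 1.294
v -3.28 3.969 -1.012
v -2.531 5.085 -0.162
v -2.469 2.515 0.182
v -1.72 3.631 1.032
v -2.468 3.624 -1.274
v -1.719 4.74 -0.424
v 0.747 -1.031 -4.247
v 1.442 -1.399 -3.732
v -0.287 -0.869 -2.733
v 1.514 -0.823 -3.745
v 1.293 -0.326 -3.949
v 0.863 -0.099 -4.267
v 0.389 -0.227 -4.577
v 0.052 -0.663 -4.761
v -0.02 -1.239 -4.748
v 0.201 -1.736 -4.544
v 0.63 -1.964 -4.226
v 1.105 -1.835 -3.916
v 1.474 -2.907 -2.814
v 2.104 -2.234 -2.583
v 1.926 -3.553 -2.166
v 1.693 -2.18 -2.243
v 1.213 -2.357 -2.085
v 0.816 -2.709 -2.158
v 0.628 -3.123 -2.44
v 0.709 -3.469 -2.84
v 1.032 -3.637 -3.232
v 1.496 -3.573 -3.492
v 1.953 -3.298 -3.536
v 2.258 -2.899 -3.351
v 2.314 -2.502 -2.996
f 2 1 4
f 2 4 3
f 4 1 5
f 4 5 3
f 5 1 6
f 5 6 3
f 6 1 7
f 6 7 3
f 7 1 8
f 7 8 3
f 8 1 9
f 8 9 3
f 9 1 10
f 9 10 3
f 10 1 11
f 10 11 3
f 11 1 12
f 11 12 3
f 12 1 13
f 12 13 3
f 13 1 14
f 13 14 3
f 14 1 15
f 14 15 3
f 15 1 16
f 15 16 3
f 16 1 17
f 16 17 3
f 17 1 2
f 17 2 3
f 19 21 18
f 22 19 18
f 18 21 20
f 20 22 18
f 19 25 21
f 23 19 22
f 23 25 19
f 21 25 20
f 24 22 20
f 20 25 24
f 24 23 22
f 25 23 24
f 27 26 29
f 27 29 28
f 29 26 30
f 29 30 28
f 30 26 31
f 30 31 28
f 31 26 32
f 31 32 28
f 32 26 33
f 32 33 28
f 33 26 34
f 33 34 28
f 34 26 35
f 34 35 28
f 35 26 36
f 35 36 28
f 36 26 37
f 36 37 28
f 37 26 27
f 37 27 28
f 39 38 41
f 39 41 40
f 41 38 42
f 41 42 40
f 42 38 43
f 42 43 40
f 43 38 44
f 43 44 40
f 44 38 45
f 44 45 40
f 45 38 46
f 45 46 40
f 46 38 47
f 46 47 40
f 47 38 48
f 47 48 40
f 48 38 49
f 48 49 40
f 49 38 50
f 49 50 40
f 50 38 39
f 50 39 40



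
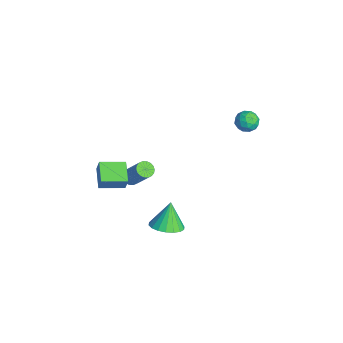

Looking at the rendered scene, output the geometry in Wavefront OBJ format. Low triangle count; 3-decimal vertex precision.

v -2.582 -4.626 -0.181
v -2.294 -4.524 0.676
v -2.427 -3.191 -0.403
v -2.139 -3.09 0.454
v -1.281 -4.83 -0.594
v -0.993 -4.729 0.263
v -1.126 -3.396 -0.816
v -0.838 -3.294 0.041
v -0.695 -1.229 -4.464
v 0.178 -1.504 -4.06
v -1.265 -0.831 -2.956
v 0.242 -1.073 -4.15
v 0.12 -0.673 -4.302
v -0.163 -0.383 -4.486
v -0.551 -0.26 -4.665
v -0.968 -0.33 -4.805
v -1.331 -0.578 -4.877
v -1.568 -0.954 -4.867
v -1.631 -1.386 -4.777
v -1.51 -1.786 -4.625
v -1.226 -2.076 -4.441
v -0.838 -2.198 -4.262
v -0.421 -2.128 -4.122
v -0.058 -1.881 -4.05
v -2.784 3.78 2.334
v -2.289 4.309 2.302
v -1.931 2.991 2.498
v -1.436 3.52 2.466
v -1.889 3.481 3.031
v -2.417 3.969 2.93
v -1.803 3.331 1.87
v -2.331 3.819 1.769
v -1.683 4.032 2.015
v -1.736 4.125 2.733
v -2.484 3.175 2.067
v -2.537 3.268 2.785
v -2.612 4.113 2.303
v -1.608 3.187 2.497
v -1.875 3.164 2.829
v -1.584 3.475 2.81
v -2.687 3.913 2.672
v -2.396 4.225 2.653
v -2.16 3.738 3.082
v -1.824 3.075 2.147
v -1.533 3.387 2.128
v -2.636 3.825 1.99
v -2.345 4.136 1.971
v -2.06 3.562 1.718
v -1.965 4.262 2.116
v -1.463 3.798 2.213
v -1.679 3.687 1.863
v -1.989 3.974 1.803
v -1.996 4.316 2.538
v -1.494 3.853 2.635
v -1.76 3.83 2.967
v -2.07 4.116 2.907
v -1.639 4.154 2.37
v -2.726 3.447 2.165
v -2.224 2.984 2.262
v -2.15 3.184 1.893
v -2.46 3.47 1.833
v -2.757 3.502 2.587
v -2.255 3.038 2.684
v -2.231 3.326 2.997
v -2.541 3.613 2.937
v -2.581 3.146 2.43
v -4.408 -2.311 -3.336
v -3.957 -2.277 -3.65
v -2.862 -1.695 -2.018
v -3.312 -1.729 -1.704
v -4.052 -2.052 -3.667
v -2.957 -1.47 -2.034
v -4.218 -1.878 -3.618
v -3.123 -1.296 -1.985
v -4.421 -1.79 -3.513
v -3.326 -1.208 -1.88
v -4.621 -1.806 -3.373
v -3.526 -1.224 -1.741
v -4.779 -1.921 -3.226
v -3.684 -1.339 -1.594
v -4.864 -2.114 -3.101
v -3.769 -1.532 -1.468
v -4.858 -2.345 -3.022
v -3.763 -1.763 -1.39
v -4.763 -2.57 -3.006
v -3.668 -1.988 -1.373
v -4.597 -2.744 -3.055
v -3.502 -2.162 -1.422
v -4.394 -2.832 -3.16
v -3.299 -2.25 -1.527
v -4.194 -2.816 -3.299
v -3.099 -2.234 -1.667
v -4.036 -2.701 -3.446
v -2.941 -2.119 -1.814
v -3.951 -2.508 -3.572
v -2.856 -1.926 -1.939
f 2 4 1
f 5 2 1
f 1 4 3
f 3 5 1
f 2 8 4
f 6 2 5
f 6 8 2
f 4 8 3
f 7 5 3
f 3 8 7
f 7 6 5
f 8 6 7
f 10 9 12
f 10 12 11
f 12 9 13
f 12 13 11
f 13 9 14
f 13 14 11
f 14 9 15
f 14 15 11
f 15 9 16
f 15 16 11
f 16 9 17
f 16 17 11
f 17 9 18
f 17 18 11
f 18 9 19
f 18 19 11
f 19 9 20
f 19 20 11
f 20 9 21
f 20 21 11
f 21 9 22
f 21 22 11
f 22 9 23
f 22 23 11
f 23 9 24
f 23 24 11
f 24 9 10
f 24 10 11
f 25 62 41
f 62 36 65
f 41 65 30
f 62 65 41
f 25 41 37
f 41 30 42
f 37 42 26
f 41 42 37
f 25 37 46
f 37 26 47
f 46 47 32
f 37 47 46
f 25 46 58
f 46 32 61
f 58 61 35
f 46 61 58
f 25 58 62
f 58 35 66
f 62 66 36
f 58 66 62
f 26 42 53
f 42 30 56
f 53 56 34
f 42 56 53
f 30 65 43
f 65 36 64
f 43 64 29
f 65 64 43
f 36 66 63
f 66 35 59
f 63 59 27
f 66 59 63
f 35 61 60
f 61 32 48
f 60 48 31
f 61 48 60
f 32 47 52
f 47 26 49
f 52 49 33
f 47 49 52
f 28 54 40
f 54 34 55
f 40 55 29
f 54 55 40
f 28 40 38
f 40 29 39
f 38 39 27
f 40 39 38
f 28 38 45
f 38 27 44
f 45 44 31
f 38 44 45
f 28 45 50
f 45 31 51
f 50 51 33
f 45 51 50
f 28 50 54
f 50 33 57
f 54 57 34
f 50 57 54
f 29 55 43
f 55 34 56
f 43 56 30
f 55 56 43
f 27 39 63
f 39 29 64
f 63 64 36
f 39 64 63
f 31 44 60
f 44 27 59
f 60 59 35
f 44 59 60
f 33 51 52
f 51 31 48
f 52 48 32
f 51 48 52
f 34 57 53
f 57 33 49
f 53 49 26
f 57 49 53
f 68 67 71
f 68 71 69
f 69 71 72
f 69 72 70
f 71 67 73
f 71 73 72
f 72 73 74
f 72 74 70
f 73 67 75
f 73 75 74
f 74 75 76
f 74 76 70
f 75 67 77
f 75 77 76
f 76 77 78
f 76 78 70
f 77 67 79
f 77 79 78
f 78 79 80
f 78 80 70
f 79 67 81
f 79 81 80
f 80 81 82
f 80 82 70
f 81 67 83
f 81 83 82
f 82 83 84
f 82 84 70
f 83 67 85
f 83 85 84
f 84 85 86
f 84 86 70
f 85 67 87
f 85 87 86
f 86 87 88
f 86 88 70
f 87 67 89
f 87 89 88
f 88 89 90
f 88 90 70
f 89 67 91
f 89 91 90
f 90 91 92
f 90 92 70
f 91 67 93
f 91 93 92
f 92 93 94
f 92 94 70
f 93 67 95
f 93 95 94
f 94 95 96
f 94 96 70
f 95 67 68
f 95 68 96
f 96 68 69
f 96 69 70



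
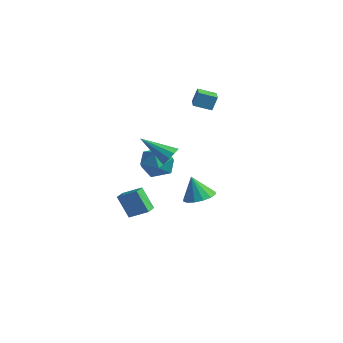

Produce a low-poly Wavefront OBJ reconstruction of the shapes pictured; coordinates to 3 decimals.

v 3.336 -3.472 3.2
v 3.641 -3.277 3.764
v 1.824 -4.288 4.3
v 3.388 -2.972 3.643
v 3.115 -2.858 3.353
v 2.927 -2.978 3.005
v 2.894 -3.287 2.731
v 3.03 -3.666 2.636
v 3.283 -3.971 2.757
v 3.556 -4.085 3.047
v 3.745 -3.965 3.395
v 3.777 -3.656 3.669
v 1.587 -1.649 1.647
v 2.229 -2.439 1.194
v 0.531 -2.921 2.366
v 1.173 -3.711 1.913
v 1.567 -3.081 2.743
v 2.22 -2.294 2.299
v 0.54 -3.066 1.261
v 1.193 -2.279 0.817
v 1.582 -3.314 0.955
v 2.217 -3.324 1.871
v 0.543 -2.036 1.689
v 1.178 -2.046 2.605
v -0.934 2.171 3.803
v -0.838 2.508 4.729
v -1.835 2.955 3.611
v -1.739 3.292 4.537
v -0.181 2.948 3.443
v -0.085 3.285 4.369
v -1.082 3.732 3.251
v -0.986 4.069 4.177
v 0.491 1.345 -2.706
v 1.314 0.854 -2.503
v 0.009 1.155 -1.214
v 1.424 1.34 -2.406
v 1.283 1.827 -2.389
v 0.931 2.185 -2.457
v 0.46 2.318 -2.592
v -0.002 2.191 -2.758
v -0.332 1.837 -2.91
v -0.442 1.351 -3.007
v -0.301 0.864 -3.024
v 0.052 0.506 -2.955
v 0.522 0.372 -2.82
v 0.984 0.5 -2.655
v -2.383 -1.44 -4.504
v -3.169 -1.635 -3.078
v -2.75 -0.691 -4.604
v -3.537 -0.887 -3.178
v -1.363 -0.853 -3.862
v -2.15 -1.049 -2.436
v -1.731 -0.105 -3.962
v -2.517 -0.3 -2.536
f 2 1 4
f 2 4 3
f 4 1 5
f 4 5 3
f 5 1 6
f 5 6 3
f 6 1 7
f 6 7 3
f 7 1 8
f 7 8 3
f 8 1 9
f 8 9 3
f 9 1 10
f 9 10 3
f 10 1 11
f 10 11 3
f 11 1 12
f 11 12 3
f 12 1 2
f 12 2 3
f 13 24 18
f 13 18 14
f 13 14 20
f 13 20 23
f 13 23 24
f 14 18 22
f 18 24 17
f 24 23 15
f 23 20 19
f 20 14 21
f 16 22 17
f 16 17 15
f 16 15 19
f 16 19 21
f 16 21 22
f 17 22 18
f 15 17 24
f 19 15 23
f 21 19 20
f 22 21 14
f 26 28 25
f 29 26 25
f 25 28 27
f 27 29 25
f 26 32 28
f 30 26 29
f 30 32 26
f 28 32 27
f 31 29 27
f 27 32 31
f 31 30 29
f 32 30 31
f 34 33 36
f 34 36 35
f 36 33 37
f 36 37 35
f 37 33 38
f 37 38 35
f 38 33 39
f 38 39 35
f 39 33 40
f 39 40 35
f 40 33 41
f 40 41 35
f 41 33 42
f 41 42 35
f 42 33 43
f 42 43 35
f 43 33 44
f 43 44 35
f 44 33 45
f 44 45 35
f 45 33 46
f 45 46 35
f 46 33 34
f 46 34 35
f 48 50 47
f 51 48 47
f 47 50 49
f 49 51 47
f 48 54 50
f 52 48 51
f 52 54 48
f 50 54 49
f 53 51 49
f 49 54 53
f 53 52 51
f 54 52 53



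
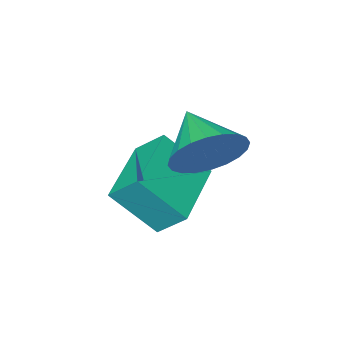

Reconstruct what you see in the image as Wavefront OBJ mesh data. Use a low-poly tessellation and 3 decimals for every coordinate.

v -2.755 3.624 -1.809
v -2.062 3.787 -1.135
v -3.165 2.396 -1.091
v -2.359 3.974 -0.984
v -2.716 4.109 -0.958
v -3.079 4.169 -1.062
v -3.393 4.146 -1.28
v -3.61 4.044 -1.578
v -3.696 3.878 -1.911
v -3.639 3.673 -2.229
v -3.448 3.461 -2.483
v -3.151 3.273 -2.634
v -2.794 3.139 -2.66
v -2.431 3.078 -2.556
v -2.117 3.101 -2.339
v -1.901 3.203 -2.04
v -1.814 3.369 -1.707
v -1.871 3.574 -1.389
v -4.058 1.244 -4.421
v -3.264 0.433 -3.223
v -4.351 1.952 -3.748
v -3.557 1.141 -2.55
v -2.303 2.359 -4.83
v -1.509 1.548 -3.632
v -2.596 3.067 -4.157
v -1.802 2.256 -2.959
f 2 1 4
f 2 4 3
f 4 1 5
f 4 5 3
f 5 1 6
f 5 6 3
f 6 1 7
f 6 7 3
f 7 1 8
f 7 8 3
f 8 1 9
f 8 9 3
f 9 1 10
f 9 10 3
f 10 1 11
f 10 11 3
f 11 1 12
f 11 12 3
f 12 1 13
f 12 13 3
f 13 1 14
f 13 14 3
f 14 1 15
f 14 15 3
f 15 1 16
f 15 16 3
f 16 1 17
f 16 17 3
f 17 1 18
f 17 18 3
f 18 1 2
f 18 2 3
f 20 22 19
f 23 20 19
f 19 22 21
f 21 23 19
f 20 26 22
f 24 20 23
f 24 26 20
f 22 26 21
f 25 23 21
f 21 26 25
f 25 24 23
f 26 24 25



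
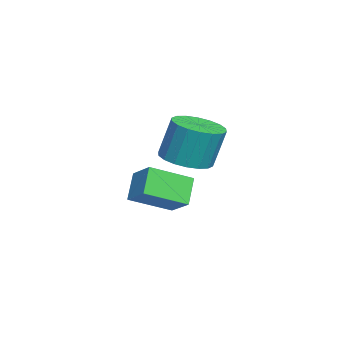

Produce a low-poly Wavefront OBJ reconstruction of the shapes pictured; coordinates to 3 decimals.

v -3.764 -5.13 -3.323
v -2.804 -4.361 -2.593
v -4.51 -3.418 -4.145
v -3.551 -2.649 -3.415
v -2.829 -5.251 -4.425
v -1.87 -4.482 -3.695
v -3.576 -3.539 -5.247
v -2.616 -2.77 -4.517
v 0.861 -2.55 -0.815
v 1.932 -2.412 -0.841
v 1.91 -1.911 0.929
v 0.839 -2.05 0.955
v 1.765 -1.978 -0.966
v 1.743 -1.478 0.805
v 1.419 -1.659 -1.061
v 1.397 -1.158 0.71
v 0.962 -1.516 -1.107
v 0.94 -1.015 0.664
v 0.486 -1.577 -1.095
v 0.464 -1.076 0.675
v 0.083 -1.832 -1.028
v 0.061 -1.331 0.742
v -0.165 -2.229 -0.919
v -0.187 -1.728 0.851
v -0.21 -2.689 -0.789
v -0.232 -2.188 0.981
v -0.043 -3.122 -0.665
v -0.065 -2.622 1.106
v 0.303 -3.442 -0.57
v 0.281 -2.941 1.201
v 0.76 -3.585 -0.524
v 0.738 -3.084 1.247
v 1.236 -3.524 -0.535
v 1.214 -3.023 1.235
v 1.639 -3.269 -0.602
v 1.617 -2.768 1.168
v 1.887 -2.872 -0.711
v 1.865 -2.371 1.059
f 2 4 1
f 5 2 1
f 1 4 3
f 3 5 1
f 2 8 4
f 6 2 5
f 6 8 2
f 4 8 3
f 7 5 3
f 3 8 7
f 7 6 5
f 8 6 7
f 10 9 13
f 10 13 11
f 11 13 14
f 11 14 12
f 13 9 15
f 13 15 14
f 14 15 16
f 14 16 12
f 15 9 17
f 15 17 16
f 16 17 18
f 16 18 12
f 17 9 19
f 17 19 18
f 18 19 20
f 18 20 12
f 19 9 21
f 19 21 20
f 20 21 22
f 20 22 12
f 21 9 23
f 21 23 22
f 22 23 24
f 22 24 12
f 23 9 25
f 23 25 24
f 24 25 26
f 24 26 12
f 25 9 27
f 25 27 26
f 26 27 28
f 26 28 12
f 27 9 29
f 27 29 28
f 28 29 30
f 28 30 12
f 29 9 31
f 29 31 30
f 30 31 32
f 30 32 12
f 31 9 33
f 31 33 32
f 32 33 34
f 32 34 12
f 33 9 35
f 33 35 34
f 34 35 36
f 34 36 12
f 35 9 37
f 35 37 36
f 36 37 38
f 36 38 12
f 37 9 10
f 37 10 38
f 38 10 11
f 38 11 12



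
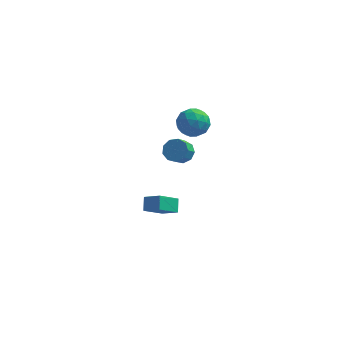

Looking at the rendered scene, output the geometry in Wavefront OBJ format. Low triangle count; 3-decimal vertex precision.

v 1.178 3.338 1.227
v 1.724 3.603 1.701
v 1.447 2.906 2.408
v 0.902 2.642 1.933
v 1.273 3.864 1.782
v 0.997 3.167 2.488
v 0.778 3.878 1.603
v 0.502 3.181 2.309
v 0.47 3.64 1.248
v 0.194 2.943 1.954
v 0.493 3.261 0.883
v 0.217 2.564 1.589
v 0.837 2.918 0.679
v 0.561 2.221 1.385
v 1.341 2.772 0.731
v 1.065 2.075 1.438
v 1.768 2.891 1.016
v 1.492 2.194 1.722
v 1.919 3.219 1.399
v 1.643 2.522 2.105
v -0.94 2.81 -3.897
v -1.031 3.526 -3.294
v -0.019 3.75 -4.876
v -0.11 4.466 -4.273
v 0.03 2.454 -3.327
v -0.061 3.17 -2.724
v 0.951 3.394 -4.306
v 0.86 4.11 -3.703
v 0.953 4.206 3.695
v 1.758 4.564 3.181
v 1.762 2.796 3.979
v 2.567 3.154 3.465
v 2.315 3.561 4.366
v 1.815 4.432 4.19
v 1.705 2.928 2.97
v 1.205 3.799 2.794
v 2.223 3.775 2.733
v 2.6 4.165 3.596
v 0.92 3.195 3.564
v 1.297 3.585 4.427
v 1.284 4.509 3.413
v 2.236 2.851 3.747
v 2.088 3.09 4.277
v 2.561 3.301 3.975
v 1.318 4.431 4.006
v 1.791 4.642 3.704
v 2.119 4.052 4.401
v 1.729 2.718 3.456
v 2.202 2.929 3.154
v 0.959 4.059 3.185
v 1.432 4.27 2.883
v 1.401 3.308 2.759
v 2.03 4.255 2.847
v 2.506 3.427 3.015
v 2 3.294 2.723
v 1.706 3.806 2.62
v 2.252 4.485 3.355
v 2.728 3.656 3.522
v 2.58 3.895 4.052
v 2.286 4.407 3.948
v 2.525 4.021 3.091
v 0.792 3.704 3.638
v 1.268 2.875 3.805
v 1.234 2.953 3.212
v 0.94 3.465 3.108
v 1.014 3.933 4.145
v 1.49 3.105 4.313
v 1.814 3.554 4.54
v 1.52 4.066 4.437
v 0.995 3.339 4.069
f 2 1 5
f 2 5 3
f 3 5 6
f 3 6 4
f 5 1 7
f 5 7 6
f 6 7 8
f 6 8 4
f 7 1 9
f 7 9 8
f 8 9 10
f 8 10 4
f 9 1 11
f 9 11 10
f 10 11 12
f 10 12 4
f 11 1 13
f 11 13 12
f 12 13 14
f 12 14 4
f 13 1 15
f 13 15 14
f 14 15 16
f 14 16 4
f 15 1 17
f 15 17 16
f 16 17 18
f 16 18 4
f 17 1 19
f 17 19 18
f 18 19 20
f 18 20 4
f 19 1 2
f 19 2 20
f 20 2 3
f 20 3 4
f 22 24 21
f 25 22 21
f 21 24 23
f 23 25 21
f 22 28 24
f 26 22 25
f 26 28 22
f 24 28 23
f 27 25 23
f 23 28 27
f 27 26 25
f 28 26 27
f 29 66 45
f 66 40 69
f 45 69 34
f 66 69 45
f 29 45 41
f 45 34 46
f 41 46 30
f 45 46 41
f 29 41 50
f 41 30 51
f 50 51 36
f 41 51 50
f 29 50 62
f 50 36 65
f 62 65 39
f 50 65 62
f 29 62 66
f 62 39 70
f 66 70 40
f 62 70 66
f 30 46 57
f 46 34 60
f 57 60 38
f 46 60 57
f 34 69 47
f 69 40 68
f 47 68 33
f 69 68 47
f 40 70 67
f 70 39 63
f 67 63 31
f 70 63 67
f 39 65 64
f 65 36 52
f 64 52 35
f 65 52 64
f 36 51 56
f 51 30 53
f 56 53 37
f 51 53 56
f 32 58 44
f 58 38 59
f 44 59 33
f 58 59 44
f 32 44 42
f 44 33 43
f 42 43 31
f 44 43 42
f 32 42 49
f 42 31 48
f 49 48 35
f 42 48 49
f 32 49 54
f 49 35 55
f 54 55 37
f 49 55 54
f 32 54 58
f 54 37 61
f 58 61 38
f 54 61 58
f 33 59 47
f 59 38 60
f 47 60 34
f 59 60 47
f 31 43 67
f 43 33 68
f 67 68 40
f 43 68 67
f 35 48 64
f 48 31 63
f 64 63 39
f 48 63 64
f 37 55 56
f 55 35 52
f 56 52 36
f 55 52 56
f 38 61 57
f 61 37 53
f 57 53 30
f 61 53 57



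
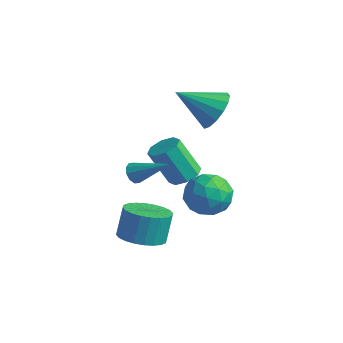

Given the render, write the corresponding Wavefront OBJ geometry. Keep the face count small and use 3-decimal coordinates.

v 1.295 0.001 -1.65
v 1.602 -0.003 -2.118
v 2.825 0.619 -0.65
v 1.456 0.31 -2.088
v 1.249 0.504 -1.891
v 1.059 0.507 -1.602
v 0.959 0.316 -1.331
v 0.987 0.005 -1.182
v 1.133 -0.308 -1.212
v 1.34 -0.502 -1.409
v 1.53 -0.505 -1.698
v 1.63 -0.314 -1.969
v 3.081 2.481 -2.538
v 3.845 2.327 -1.712
v 3.915 1.193 -3.548
v 4.679 1.039 -2.722
v 3.6 0.719 -2.565
v 3.085 1.515 -1.941
v 4.675 2.005 -3.319
v 4.16 2.801 -2.695
v 4.83 2.033 -2.194
v 4.166 1.238 -1.729
v 3.594 2.282 -3.531
v 2.93 1.487 -3.066
v 3.39 2.517 -2.036
v 4.37 1.003 -3.224
v 3.736 0.815 -3.132
v 4.185 0.724 -2.646
v 2.943 2.04 -2.171
v 3.392 1.95 -1.685
v 3.248 1.004 -2.187
v 4.368 1.57 -3.575
v 4.817 1.48 -3.089
v 3.575 2.796 -2.614
v 4.024 2.705 -2.128
v 4.512 2.516 -3.073
v 4.418 2.254 -1.834
v 4.908 1.496 -2.428
v 4.906 2.064 -2.779
v 4.603 2.532 -2.412
v 4.027 1.787 -1.56
v 4.517 1.029 -2.154
v 3.883 0.841 -2.062
v 3.581 1.309 -1.695
v 4.606 1.614 -1.844
v 3.243 2.491 -3.106
v 3.733 1.733 -3.7
v 4.179 2.211 -3.565
v 3.877 2.679 -3.198
v 2.852 2.024 -2.832
v 3.342 1.266 -3.426
v 3.157 0.988 -2.848
v 2.854 1.456 -2.481
v 3.154 1.906 -3.416
v 0.87 3.518 -3.829
v 1.485 3.023 -3.695
v 0.684 2.507 -1.936
v 0.07 3.002 -2.071
v 1.588 3.588 -3.482
v 0.787 3.072 -1.723
v 1.271 4.112 -3.473
v 0.47 3.596 -1.714
v 0.719 4.288 -3.672
v -0.082 3.772 -1.914
v 0.256 4.013 -3.964
v -0.545 3.497 -2.205
v 0.153 3.448 -4.177
v -0.648 2.932 -2.418
v 0.47 2.924 -4.186
v -0.331 2.408 -2.427
v 1.022 2.748 -3.986
v 0.221 2.232 -2.228
v 1.949 4.284 0.493
v 2.785 3.854 1.025
v 0.651 3.136 1.607
v 2.641 4.305 1.323
v 2.312 4.751 1.398
v 1.885 5.071 1.23
v 1.476 5.181 0.866
v 1.193 5.05 0.401
v 1.114 4.714 -0.038
v 1.258 4.263 -0.336
v 1.587 3.817 -0.411
v 2.014 3.497 -0.243
v 2.423 3.388 0.121
v 2.705 3.518 0.586
v 2.568 -0.879 -4.621
v 3.364 -1.524 -4.312
v 3.247 -1.006 -2.93
v 2.452 -0.361 -3.239
v 3.575 -1.181 -4.422
v 3.459 -0.663 -3.041
v 3.633 -0.792 -4.563
v 3.517 -0.275 -3.182
v 3.529 -0.417 -4.713
v 3.412 0.101 -3.331
v 3.279 -0.112 -4.848
v 3.162 0.406 -3.467
v 2.92 0.077 -4.949
v 2.803 0.595 -3.568
v 2.508 0.12 -5
v 2.391 0.638 -3.619
v 2.105 0.011 -4.993
v 1.988 0.528 -3.612
v 1.773 -0.234 -4.93
v 1.656 0.284 -3.548
v 1.561 -0.577 -4.819
v 1.445 -0.059 -3.438
v 1.503 -0.965 -4.678
v 1.387 -0.448 -3.297
v 1.608 -1.341 -4.529
v 1.491 -0.823 -3.147
v 1.858 -1.646 -4.393
v 1.741 -1.128 -3.012
v 2.217 -1.835 -4.292
v 2.1 -1.317 -2.911
v 2.629 -1.878 -4.241
v 2.512 -1.36 -2.86
v 3.032 -1.768 -4.248
v 2.915 -1.251 -2.867
f 2 1 4
f 2 4 3
f 4 1 5
f 4 5 3
f 5 1 6
f 5 6 3
f 6 1 7
f 6 7 3
f 7 1 8
f 7 8 3
f 8 1 9
f 8 9 3
f 9 1 10
f 9 10 3
f 10 1 11
f 10 11 3
f 11 1 12
f 11 12 3
f 12 1 2
f 12 2 3
f 13 50 29
f 50 24 53
f 29 53 18
f 50 53 29
f 13 29 25
f 29 18 30
f 25 30 14
f 29 30 25
f 13 25 34
f 25 14 35
f 34 35 20
f 25 35 34
f 13 34 46
f 34 20 49
f 46 49 23
f 34 49 46
f 13 46 50
f 46 23 54
f 50 54 24
f 46 54 50
f 14 30 41
f 30 18 44
f 41 44 22
f 30 44 41
f 18 53 31
f 53 24 52
f 31 52 17
f 53 52 31
f 24 54 51
f 54 23 47
f 51 47 15
f 54 47 51
f 23 49 48
f 49 20 36
f 48 36 19
f 49 36 48
f 20 35 40
f 35 14 37
f 40 37 21
f 35 37 40
f 16 42 28
f 42 22 43
f 28 43 17
f 42 43 28
f 16 28 26
f 28 17 27
f 26 27 15
f 28 27 26
f 16 26 33
f 26 15 32
f 33 32 19
f 26 32 33
f 16 33 38
f 33 19 39
f 38 39 21
f 33 39 38
f 16 38 42
f 38 21 45
f 42 45 22
f 38 45 42
f 17 43 31
f 43 22 44
f 31 44 18
f 43 44 31
f 15 27 51
f 27 17 52
f 51 52 24
f 27 52 51
f 19 32 48
f 32 15 47
f 48 47 23
f 32 47 48
f 21 39 40
f 39 19 36
f 40 36 20
f 39 36 40
f 22 45 41
f 45 21 37
f 41 37 14
f 45 37 41
f 56 55 59
f 56 59 57
f 57 59 60
f 57 60 58
f 59 55 61
f 59 61 60
f 60 61 62
f 60 62 58
f 61 55 63
f 61 63 62
f 62 63 64
f 62 64 58
f 63 55 65
f 63 65 64
f 64 65 66
f 64 66 58
f 65 55 67
f 65 67 66
f 66 67 68
f 66 68 58
f 67 55 69
f 67 69 68
f 68 69 70
f 68 70 58
f 69 55 71
f 69 71 70
f 70 71 72
f 70 72 58
f 71 55 56
f 71 56 72
f 72 56 57
f 72 57 58
f 74 73 76
f 74 76 75
f 76 73 77
f 76 77 75
f 77 73 78
f 77 78 75
f 78 73 79
f 78 79 75
f 79 73 80
f 79 80 75
f 80 73 81
f 80 81 75
f 81 73 82
f 81 82 75
f 82 73 83
f 82 83 75
f 83 73 84
f 83 84 75
f 84 73 85
f 84 85 75
f 85 73 86
f 85 86 75
f 86 73 74
f 86 74 75
f 88 87 91
f 88 91 89
f 89 91 92
f 89 92 90
f 91 87 93
f 91 93 92
f 92 93 94
f 92 94 90
f 93 87 95
f 93 95 94
f 94 95 96
f 94 96 90
f 95 87 97
f 95 97 96
f 96 97 98
f 96 98 90
f 97 87 99
f 97 99 98
f 98 99 100
f 98 100 90
f 99 87 101
f 99 101 100
f 100 101 102
f 100 102 90
f 101 87 103
f 101 103 102
f 102 103 104
f 102 104 90
f 103 87 105
f 103 105 104
f 104 105 106
f 104 106 90
f 105 87 107
f 105 107 106
f 106 107 108
f 106 108 90
f 107 87 109
f 107 109 108
f 108 109 110
f 108 110 90
f 109 87 111
f 109 111 110
f 110 111 112
f 110 112 90
f 111 87 113
f 111 113 112
f 112 113 114
f 112 114 90
f 113 87 115
f 113 115 114
f 114 115 116
f 114 116 90
f 115 87 117
f 115 117 116
f 116 117 118
f 116 118 90
f 117 87 119
f 117 119 118
f 118 119 120
f 118 120 90
f 119 87 88
f 119 88 120
f 120 88 89
f 120 89 90



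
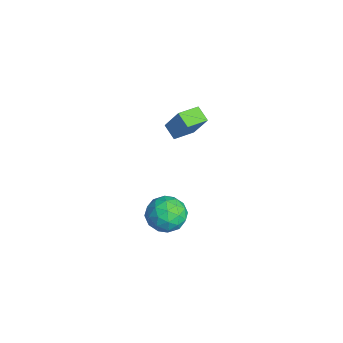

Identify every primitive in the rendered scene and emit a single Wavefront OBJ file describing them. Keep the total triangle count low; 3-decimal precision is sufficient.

v -3.357 -2.17 -0.559
v -2.646 -1.628 0.957
v -3.881 -0.951 -0.749
v -3.17 -0.409 0.767
v -2.53 -1.891 -1.047
v -1.819 -1.349 0.469
v -3.054 -0.672 -1.237
v -2.343 -0.13 0.279
v 2.901 -3.333 -1.603
v 3.739 -2.862 -1.019
v 3.421 -4.978 -1.021
v 4.259 -4.507 -0.437
v 3.192 -4.347 -0.119
v 2.871 -3.33 -0.478
v 4.289 -4.51 -1.562
v 3.968 -3.493 -1.921
v 4.597 -3.589 -0.993
v 3.919 -3.488 -0.101
v 3.241 -4.352 -1.939
v 2.563 -4.251 -1.047
v 3.275 -2.953 -1.362
v 3.885 -4.887 -0.678
v 3.258 -4.793 -0.491
v 3.751 -4.516 -0.148
v 2.764 -3.228 -1.044
v 3.257 -2.951 -0.701
v 2.935 -3.824 -0.172
v 3.903 -4.889 -1.339
v 4.396 -4.612 -0.996
v 3.409 -3.324 -1.892
v 3.902 -3.047 -1.549
v 4.225 -4.016 -1.868
v 4.272 -3.104 -1.003
v 4.577 -4.071 -0.662
v 4.595 -4.073 -1.323
v 4.406 -3.475 -1.534
v 3.873 -3.044 -0.479
v 4.178 -4.011 -0.138
v 3.551 -3.917 0.05
v 3.362 -3.319 -0.162
v 4.377 -3.472 -0.464
v 2.982 -3.829 -1.902
v 3.287 -4.796 -1.561
v 3.798 -4.521 -1.878
v 3.609 -3.923 -2.09
v 2.583 -3.769 -1.378
v 2.888 -4.736 -1.037
v 2.754 -4.365 -0.506
v 2.565 -3.767 -0.717
v 2.783 -4.368 -1.576
f 2 4 1
f 5 2 1
f 1 4 3
f 3 5 1
f 2 8 4
f 6 2 5
f 6 8 2
f 4 8 3
f 7 5 3
f 3 8 7
f 7 6 5
f 8 6 7
f 9 46 25
f 46 20 49
f 25 49 14
f 46 49 25
f 9 25 21
f 25 14 26
f 21 26 10
f 25 26 21
f 9 21 30
f 21 10 31
f 30 31 16
f 21 31 30
f 9 30 42
f 30 16 45
f 42 45 19
f 30 45 42
f 9 42 46
f 42 19 50
f 46 50 20
f 42 50 46
f 10 26 37
f 26 14 40
f 37 40 18
f 26 40 37
f 14 49 27
f 49 20 48
f 27 48 13
f 49 48 27
f 20 50 47
f 50 19 43
f 47 43 11
f 50 43 47
f 19 45 44
f 45 16 32
f 44 32 15
f 45 32 44
f 16 31 36
f 31 10 33
f 36 33 17
f 31 33 36
f 12 38 24
f 38 18 39
f 24 39 13
f 38 39 24
f 12 24 22
f 24 13 23
f 22 23 11
f 24 23 22
f 12 22 29
f 22 11 28
f 29 28 15
f 22 28 29
f 12 29 34
f 29 15 35
f 34 35 17
f 29 35 34
f 12 34 38
f 34 17 41
f 38 41 18
f 34 41 38
f 13 39 27
f 39 18 40
f 27 40 14
f 39 40 27
f 11 23 47
f 23 13 48
f 47 48 20
f 23 48 47
f 15 28 44
f 28 11 43
f 44 43 19
f 28 43 44
f 17 35 36
f 35 15 32
f 36 32 16
f 35 32 36
f 18 41 37
f 41 17 33
f 37 33 10
f 41 33 37



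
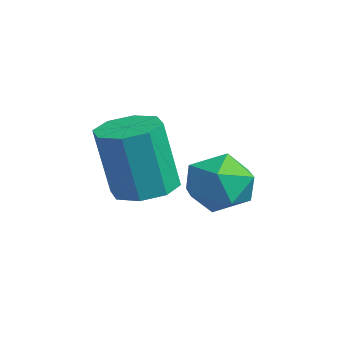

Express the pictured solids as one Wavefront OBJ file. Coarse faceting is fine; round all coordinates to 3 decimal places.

v 1.887 -1.109 -1.038
v 2.307 -0.386 -0.883
v 2.292 -0.809 1.133
v 1.873 -1.531 0.978
v 1.661 -0.306 -0.871
v 1.647 -0.729 1.145
v 1.148 -0.697 -0.957
v 1.133 -1.12 1.059
v 1.068 -1.329 -1.09
v 1.053 -1.752 0.926
v 1.468 -1.831 -1.193
v 1.453 -2.254 0.823
v 2.113 -1.911 -1.205
v 2.099 -2.334 0.811
v 2.627 -1.52 -1.119
v 2.612 -1.943 0.897
v 2.707 -0.888 -0.986
v 2.692 -1.311 1.03
v 1.1 0.797 -0.749
v 1.653 1.602 -0.902
v 2.287 -0.122 -1.298
v 2.84 0.683 -1.451
v 2.632 0.394 -0.529
v 1.898 0.962 -0.19
v 2.042 0.518 -2.01
v 1.308 1.086 -1.671
v 2.235 1.43 -1.681
v 2.599 1.353 -0.766
v 1.341 0.127 -1.434
v 1.705 0.05 -0.519
f 2 1 5
f 2 5 3
f 3 5 6
f 3 6 4
f 5 1 7
f 5 7 6
f 6 7 8
f 6 8 4
f 7 1 9
f 7 9 8
f 8 9 10
f 8 10 4
f 9 1 11
f 9 11 10
f 10 11 12
f 10 12 4
f 11 1 13
f 11 13 12
f 12 13 14
f 12 14 4
f 13 1 15
f 13 15 14
f 14 15 16
f 14 16 4
f 15 1 17
f 15 17 16
f 16 17 18
f 16 18 4
f 17 1 2
f 17 2 18
f 18 2 3
f 18 3 4
f 19 30 24
f 19 24 20
f 19 20 26
f 19 26 29
f 19 29 30
f 20 24 28
f 24 30 23
f 30 29 21
f 29 26 25
f 26 20 27
f 22 28 23
f 22 23 21
f 22 21 25
f 22 25 27
f 22 27 28
f 23 28 24
f 21 23 30
f 25 21 29
f 27 25 26
f 28 27 20



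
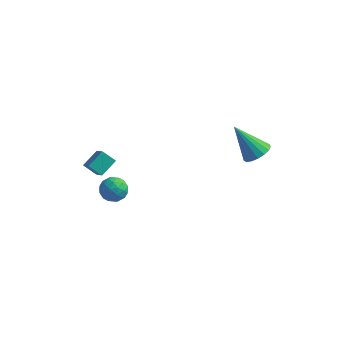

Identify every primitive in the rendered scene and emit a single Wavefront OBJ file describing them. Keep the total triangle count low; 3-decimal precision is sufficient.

v -3.068 -1.628 -3.314
v -2.332 -1.797 -2.993
v -3.048 -2.783 -3.967
v -2.312 -2.952 -3.646
v -2.976 -2.944 -3.166
v -2.989 -2.23 -2.762
v -2.391 -2.35 -4.198
v -2.404 -1.636 -3.794
v -1.914 -2.243 -3.54
v -2.275 -2.61 -2.902
v -3.105 -1.97 -4.058
v -3.466 -2.337 -3.42
v -2.702 -1.611 -3.096
v -2.678 -2.969 -3.864
v -3.069 -2.964 -3.581
v -2.636 -3.063 -3.393
v -3.088 -1.866 -2.96
v -2.655 -1.965 -2.772
v -3.034 -2.639 -2.873
v -2.725 -2.615 -4.188
v -2.292 -2.714 -4
v -2.744 -1.517 -3.567
v -2.311 -1.616 -3.379
v -2.346 -1.941 -4.087
v -2.023 -1.972 -3.229
v -2.012 -2.651 -3.613
v -2.058 -2.298 -3.937
v -2.065 -1.878 -3.7
v -2.236 -2.188 -2.854
v -2.224 -2.867 -3.238
v -2.615 -2.862 -2.955
v -2.622 -2.443 -2.718
v -1.99 -2.45 -3.176
v -3.156 -1.713 -3.722
v -3.144 -2.392 -4.106
v -2.758 -2.137 -4.242
v -2.765 -1.718 -4.005
v -3.368 -1.929 -3.347
v -3.357 -2.608 -3.731
v -3.315 -2.702 -3.26
v -3.322 -2.282 -3.023
v -3.39 -2.13 -3.784
v -3.379 -3.681 -0.59
v -3.036 -2.757 -0.037
v -4.124 -2.857 -1.505
v -3.781 -1.933 -0.953
v -2.659 -3.627 -1.127
v -2.316 -2.703 -0.575
v -3.404 -2.803 -2.043
v -3.061 -1.879 -1.49
v 3.87 1.214 -0.906
v 4.473 1.556 -0.431
v 2.55 1.226 0.766
v 4.281 1.873 -0.586
v 3.994 2.04 -0.813
v 3.679 2.017 -1.062
v 3.408 1.811 -1.275
v 3.242 1.468 -1.403
v 3.221 1.067 -1.418
v 3.348 0.699 -1.315
v 3.595 0.45 -1.118
v 3.904 0.376 -0.873
v 4.206 0.494 -0.635
v 4.431 0.777 -0.46
v 4.528 1.16 -0.386
f 1 38 17
f 38 12 41
f 17 41 6
f 38 41 17
f 1 17 13
f 17 6 18
f 13 18 2
f 17 18 13
f 1 13 22
f 13 2 23
f 22 23 8
f 13 23 22
f 1 22 34
f 22 8 37
f 34 37 11
f 22 37 34
f 1 34 38
f 34 11 42
f 38 42 12
f 34 42 38
f 2 18 29
f 18 6 32
f 29 32 10
f 18 32 29
f 6 41 19
f 41 12 40
f 19 40 5
f 41 40 19
f 12 42 39
f 42 11 35
f 39 35 3
f 42 35 39
f 11 37 36
f 37 8 24
f 36 24 7
f 37 24 36
f 8 23 28
f 23 2 25
f 28 25 9
f 23 25 28
f 4 30 16
f 30 10 31
f 16 31 5
f 30 31 16
f 4 16 14
f 16 5 15
f 14 15 3
f 16 15 14
f 4 14 21
f 14 3 20
f 21 20 7
f 14 20 21
f 4 21 26
f 21 7 27
f 26 27 9
f 21 27 26
f 4 26 30
f 26 9 33
f 30 33 10
f 26 33 30
f 5 31 19
f 31 10 32
f 19 32 6
f 31 32 19
f 3 15 39
f 15 5 40
f 39 40 12
f 15 40 39
f 7 20 36
f 20 3 35
f 36 35 11
f 20 35 36
f 9 27 28
f 27 7 24
f 28 24 8
f 27 24 28
f 10 33 29
f 33 9 25
f 29 25 2
f 33 25 29
f 44 46 43
f 47 44 43
f 43 46 45
f 45 47 43
f 44 50 46
f 48 44 47
f 48 50 44
f 46 50 45
f 49 47 45
f 45 50 49
f 49 48 47
f 50 48 49
f 52 51 54
f 52 54 53
f 54 51 55
f 54 55 53
f 55 51 56
f 55 56 53
f 56 51 57
f 56 57 53
f 57 51 58
f 57 58 53
f 58 51 59
f 58 59 53
f 59 51 60
f 59 60 53
f 60 51 61
f 60 61 53
f 61 51 62
f 61 62 53
f 62 51 63
f 62 63 53
f 63 51 64
f 63 64 53
f 64 51 65
f 64 65 53
f 65 51 52
f 65 52 53

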